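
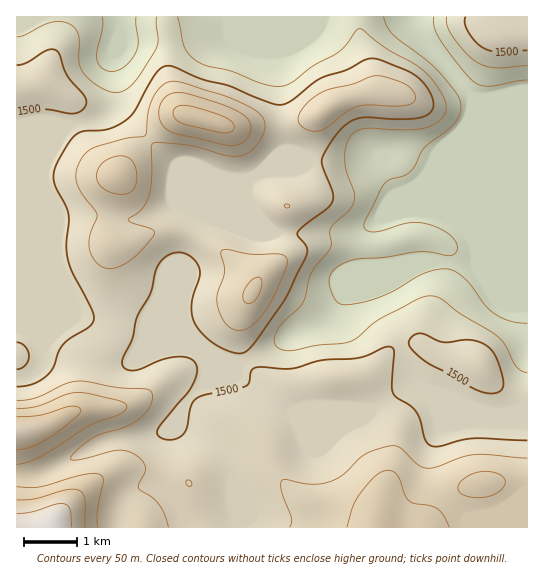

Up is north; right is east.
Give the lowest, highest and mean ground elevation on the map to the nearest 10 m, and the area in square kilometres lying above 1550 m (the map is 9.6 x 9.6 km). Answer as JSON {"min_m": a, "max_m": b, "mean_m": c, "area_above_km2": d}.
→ {"min_m": 1360, "max_m": 1730, "mean_m": 1500, "area_above_km2": 18.8}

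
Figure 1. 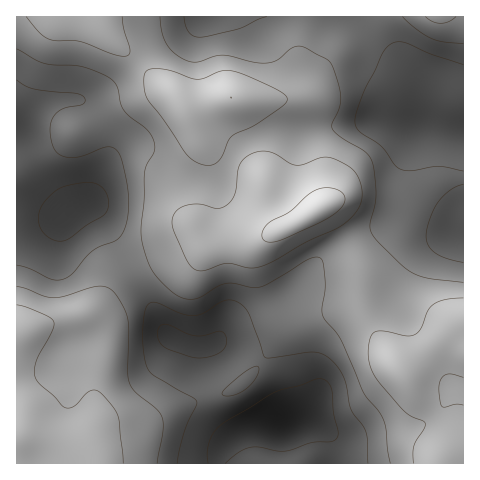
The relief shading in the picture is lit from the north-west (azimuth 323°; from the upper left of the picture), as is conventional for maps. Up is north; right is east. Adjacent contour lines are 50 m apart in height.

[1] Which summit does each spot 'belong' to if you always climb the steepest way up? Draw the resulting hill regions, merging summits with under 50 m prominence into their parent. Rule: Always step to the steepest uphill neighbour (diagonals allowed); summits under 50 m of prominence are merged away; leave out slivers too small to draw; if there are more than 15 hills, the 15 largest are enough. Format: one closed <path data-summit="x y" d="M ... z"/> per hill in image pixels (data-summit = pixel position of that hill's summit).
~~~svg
<path data-summit="320 207" d="M202 16l-186 1 0 196 47 5 25-16 8 7 34 57 37 68 12 8 20 5 1 25 12 41 13 18 10 3-15 17-3 13 113 0 2-10-1-14-11-14-12-6-26 1 2-3 0-21-3-13-7-12-23-18-35-12 13-16 34-14 17-10 46-47 34-19 25-10 15-10 17-2 9 3 20 8 12 9 5 1 1-106-34-9-17 2-39-2-30 6-73 8-29 12-10 13-8 20-8 7-20-2-18-6-28-21-11-5-9-1-12 4-8 7-13 24 10-27 0-19-14-28-13-11 11-3 21-12 18-14 27-28 32-14z"/><path data-summit="398 370" d="M417 214l-17 2-15 10-52 24-13 10-40 42-17 10-34 14-13 16 35 12 23 18 7 12 3 13-1 23 25 0 12 6 11 14 1 24 132-1 0-227-6-2-14-10z"/><path data-summit="17 437" d="M89 202l-26 16-32-5-15 1 0 249 200 1 4-13 15-17-10-3-13-18-12-41-1-25-20-5-12-8-61-111z"/><path data-summit="231 97" d="M354 16l-151 0-14 14-29 12-30 30-18 14-21 12-11 3 13 11 14 28 0 19-6 17 17-21 15-4 17 6 28 21 18 6 20 2 8-7 7-18 8-13 11-7 16-6 78-9 30-6 17 2 27-1 5-18 0-19-2-4-18-18-21-13z"/><path data-summit="439 17" d="M463 16l-109 1 28 32 21 13 18 18 2 4 0 19-3 17 10 0 34 7z"/>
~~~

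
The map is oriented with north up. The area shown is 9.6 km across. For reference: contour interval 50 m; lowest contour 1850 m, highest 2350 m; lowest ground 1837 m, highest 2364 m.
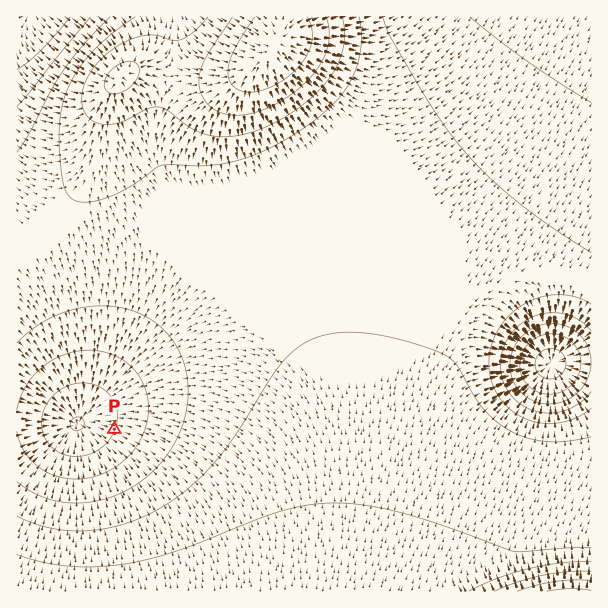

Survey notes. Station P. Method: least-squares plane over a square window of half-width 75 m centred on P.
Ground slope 6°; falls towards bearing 290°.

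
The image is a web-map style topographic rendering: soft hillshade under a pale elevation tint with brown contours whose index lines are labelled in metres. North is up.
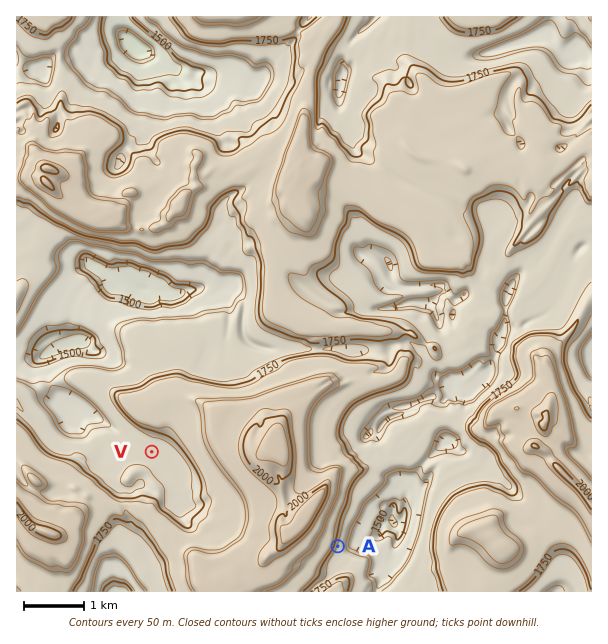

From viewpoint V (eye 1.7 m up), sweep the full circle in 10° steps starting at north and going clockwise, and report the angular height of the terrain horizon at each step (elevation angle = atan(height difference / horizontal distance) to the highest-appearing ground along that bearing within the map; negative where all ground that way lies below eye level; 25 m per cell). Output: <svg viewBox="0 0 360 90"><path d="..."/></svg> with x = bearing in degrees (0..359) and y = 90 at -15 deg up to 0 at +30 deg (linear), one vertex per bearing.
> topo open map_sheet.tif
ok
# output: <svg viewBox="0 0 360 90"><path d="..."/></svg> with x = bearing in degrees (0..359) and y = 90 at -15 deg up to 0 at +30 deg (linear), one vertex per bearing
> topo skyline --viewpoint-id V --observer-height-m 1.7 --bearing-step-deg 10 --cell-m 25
<svg viewBox="0 0 360 90"><path d="M0 31l10 0 10 1 10 3 10 1 10 0 10 0 10-2 10 0 10 2 10 3 10 4 10 1 10 3 10 0 10 0 10-1 10 2 10-3 10 0 10 1 10 1 10-2 10-3 10 2 10 3 10 2 10 4 10 1 10 6 10 1 10 0 10-2 10-17 10-6 10-3"/></svg>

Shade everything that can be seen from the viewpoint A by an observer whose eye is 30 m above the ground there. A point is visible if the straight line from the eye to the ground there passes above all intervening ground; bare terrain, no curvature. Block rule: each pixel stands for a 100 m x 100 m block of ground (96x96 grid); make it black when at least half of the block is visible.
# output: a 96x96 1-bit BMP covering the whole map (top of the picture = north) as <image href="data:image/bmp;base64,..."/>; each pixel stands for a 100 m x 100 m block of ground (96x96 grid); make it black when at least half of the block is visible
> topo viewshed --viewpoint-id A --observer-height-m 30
<image width="96" height="96" href="data:image/bmp;base64,Qk2+BAAAAAAAAD4AAAAoAAAAYAAAAGAAAAABAAEAAAAAAIAEAAATCwAAEwsAAAIAAAAAAAAA////AAAAAAAAAAAAAAAwQ/8AAAAAAAAAAAAcQf8AAAAAAAAAAAAfwf8AAAAAAAAAAAA/wf4AAAAAAAAAAAA/w/4BgAAAAAAAAAAf7/4DgAAAAAAAAAAP//4HAAAAAAAAAAAOf/+PAAAAAAAAAAAGfv+cAAAAAAAAAAAGdP/gAAAAAAAAAAAHdP/gAAAAAAAAAAAHMf74AAAAAAAAAAADuf9gAAAAAAAAAAADuf8AAAAAAAAAAAALuf+AAAAAAAAAAAAQ///AAAAAAAAAAAAU///AACYAAAAAAAAB///AAMwAAAAAAAAB+//wAZgAAAAAAAAA+f/wAzAAAAAAAAAAP//j/mAAAAAAAAAAD//H+EAAAAAAAAAAD/AP8IAAAAAAAAAAD/AP5wAAAAAAAAAAB/gfxAAAAAAAAAAAA/g/wAAAAAAAAAAAA/h/4AAAAAAAAAAAAX/3wQAAAAAAAAAAAB//wQAAAAAAAAAAAA/GAwAAAAAAAAAAAAAPAAAAAAAAAAAAAAAEAAAAAAAAAAAAAcAAAAAAAAAAAAAAAfAAAAAAAAAAAAAAA/gAAAAAAAAAAAAAAfAAgAAAAAAAAAAAADAAYAAAAAAAAAAAAB/AeAAAAAAAAAAAAA/wfgAAAAAAAAAAAAYcfgAAAAAAAAAAAAwMOAAAAAAAAAAAAAA8IAAAAAAAAAAAAAA8IAAAAAAAAAAAAAA8AAAAAAAAAAAAAAA/EAAAAAAAAAAAAAAfOAAAAAAAAAAAAAAQPAAAAAAAAAAAAAAAHgAAAAAAAAAAAAAAHwAAAAAAAAAAAAAAH4AAAAAAAAAAAAAAD8AAAAAAAAAAAAADD+AAAAAAAAAAAAADh/AAAAAAAAAAAABwR/gAAAAAAAAAAABwf/wAAAAAAAAAAAAA//IAAAAAAAAAAAAA//AAAAAAAAAAAAAAf/kAAAAAAAAAAAAAX/8AAAAAAAAAAAAAP/8AAAAAAAAAAAAAPH8AAAAAAAAAAAAAHj8AAAAAAAAAAAAAHT8AAAAAAAAAAAAAHB8AAAAAAAAAAAAAGB8AAAAAAAAAAAAAGA8AAAAAAAAAAAAAH48AAAAAAAAAAAAAP4cAAAAAAAAAAAAAC4cAAAAAAAAAAAAAC0cAAAAAAAAAAAAAABMAAAAAAAAAAAAAAAsAAAAAAAAAAAAAAAUAAAAAAAAAAAAAAAMAAAAAAAAAAAAAAAAAAAAAAAAAAAAAAAAAAAAAAAAAAAAAAAAAAAAAAAAAAAAAAAAAAAAAAAAAAAAAAAAAAAAAAAAAAAAAAAAAAAAAAAAAAAAAAAAAAAAAAAAAAAAAAAAAAAAAAAAAAAAAAAAAAAAAAAAAAAAAAAAAAAAAAAAAAAAAAAAAAAAAAAAAAAAAAAAAAAAAAAAAAAAAAAAAAAAAAAAAAAAAAAAAAAAAAAAAAAAAAAAAAAAAAAAAAAAAAAAAAAAAAAAAAAAAAAAAAAAAAAAAAAAAAAAAAAAAAAAAAAAAAAAAAAAAAAAAAAAAAAAAAAAAAAAAAAAAAAAAAAAAAAAAAAAAAAA="/>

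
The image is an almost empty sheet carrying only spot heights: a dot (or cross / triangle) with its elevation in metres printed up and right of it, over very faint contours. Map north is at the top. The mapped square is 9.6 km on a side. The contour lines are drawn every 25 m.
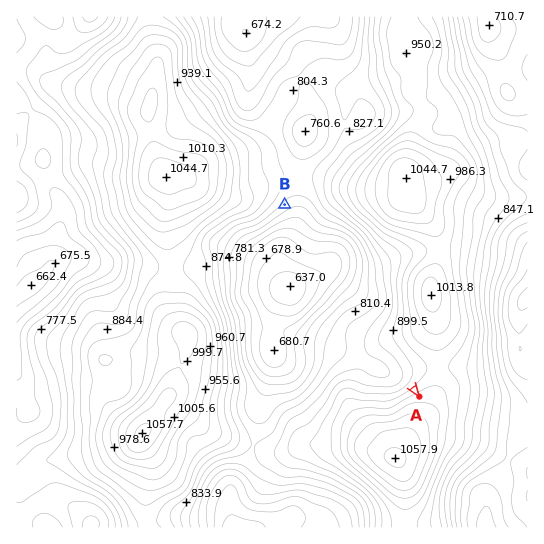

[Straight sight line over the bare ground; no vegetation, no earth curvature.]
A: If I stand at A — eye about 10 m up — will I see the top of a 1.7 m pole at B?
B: Yes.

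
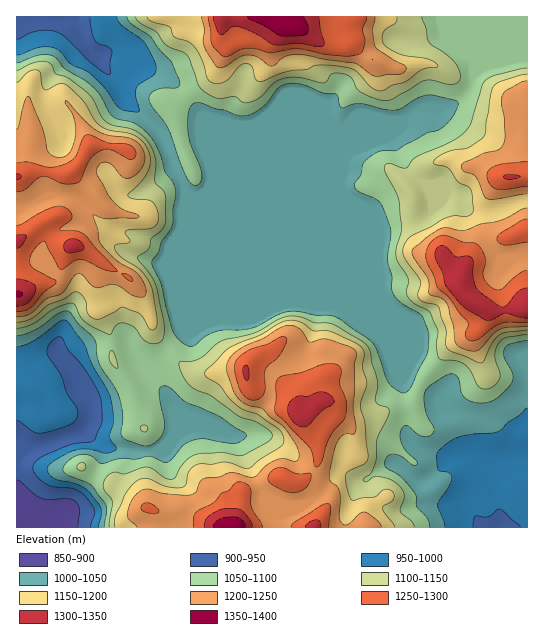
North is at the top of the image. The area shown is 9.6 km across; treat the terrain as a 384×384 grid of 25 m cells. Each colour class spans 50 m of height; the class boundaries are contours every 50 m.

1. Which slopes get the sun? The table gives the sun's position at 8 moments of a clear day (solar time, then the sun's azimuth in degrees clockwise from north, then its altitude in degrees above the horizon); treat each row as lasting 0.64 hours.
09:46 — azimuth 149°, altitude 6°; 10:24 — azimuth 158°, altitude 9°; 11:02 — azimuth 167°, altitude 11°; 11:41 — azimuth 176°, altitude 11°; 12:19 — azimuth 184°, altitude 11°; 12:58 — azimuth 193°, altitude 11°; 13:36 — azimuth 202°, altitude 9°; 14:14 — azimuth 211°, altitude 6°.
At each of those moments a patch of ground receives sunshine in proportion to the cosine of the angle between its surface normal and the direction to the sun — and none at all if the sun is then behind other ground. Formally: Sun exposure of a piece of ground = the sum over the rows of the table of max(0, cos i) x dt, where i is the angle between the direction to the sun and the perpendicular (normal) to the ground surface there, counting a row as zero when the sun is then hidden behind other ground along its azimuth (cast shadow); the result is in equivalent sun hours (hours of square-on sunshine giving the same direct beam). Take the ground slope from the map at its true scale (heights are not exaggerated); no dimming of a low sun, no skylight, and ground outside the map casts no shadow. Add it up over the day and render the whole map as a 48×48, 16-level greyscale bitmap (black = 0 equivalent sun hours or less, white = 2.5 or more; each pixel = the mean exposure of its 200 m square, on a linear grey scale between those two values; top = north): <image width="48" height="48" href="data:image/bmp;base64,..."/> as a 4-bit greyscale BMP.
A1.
<image width="48" height="48" href="data:image/bmp;base64,Qk32BAAAAAAAAHYAAAAoAAAAMAAAADAAAAABAAQAAAAAAIAEAAATCwAAEwsAABAAAAAAAAAAAAAAABEREQAiIiIAMzMzAERERABVVVUAZmZmAHd3dwCIiIgAmZmZAKqqqgC7u7sAzMzMAN3d3QDu7u4A////AFVVVUNGiHdlVCISJEMRNUMyIiM0RVVmZVVVVVVCR3VWQQABJFUgFUERNCEjRFVmZVZnd5uEIRERERADRVZTE1ICaGVWZVVVVWec3tp0EAAAEyEjRpqXUjIBIiI2d2ZVVXms/9UzEAAAMgAAFXU1YzVCABRDVmVVVVZVV3MREAAAEAAAAAADZlimAUdkNFVVVUEAAAEAAAAAAAAAAAAlZmd2ZlM1RFVmVVQgAAACNUEhAAAAAAFnZ3ZUdzR4d3eId3mFEAA3mZZDIAAAESi4aJdVZViYmZiHd5iIcwEjVUVERDNWed24Z6dFZndUZ3dmZWZVZUNFVTNERXms3clWd3Q0V3YzRFZ3dnZVM0VmZDNWiZvP+EQ0Z1VUM0VFV5qXZXZUM0Z4ZDRompmrl1M0MiV2MSRmZoqpdkRUNGipU0V4mZiHVUIjREVVMjSIZmiZhkRDNYqnM1Z3VVZ1VUMQE1UzNFNZmIdkRFQzV4h0NWdkEBIiVmQhETZjNVQnvMlCNXZVeHZUR4dBAREAJGZDQyIzRVU2vuuGZrqYd4dlaKgxERAAADVSAAABRVVUaKvM3f7LicyGiJczQwAAAAEQAAATRVVmZUff///cu8uqqXQ0VEIAAAAAAAAkRVaId4q+///v+mV4mWNEVEMhAAAAAAI0VZ7Ye8lUaKvf+4h3qlNEVEQyEAAAASNEV6rN21EBIhN5qoiatzNEVERDIQASNEREVUNKpjEREAAkeYiqURJEVURERDM0RVVVVWiXU0MzITNFiqlxABNERVVURFVERVVVWKqYUkZUMnVWnbUAA2ZERVVVVVVVVVVVVoZVMRNFVYhVRTESRWZEVVVVVVVVVVVVQyEREAJYmSeEABNUVpp1VVVVVVVVVVVVVCAAAAIzWAFpYiR5u6h1VVVVVVVVVVVVZkIAAAAAARACMzaWQzRVVVVVVVVVVVVVZVUgABIxAGQQA2cxABRlVVVVVVVVVVVnZWUyEjaHU6hVeIQkZCJFZlVVVVVVVVeHZ2I0RWet7ZmaulJHumIll1VVVVVVVVRFdyNVeqiJqxNDNnVomoQ2ZFVVVVVVVVVVYhWJqHUhEQEQAXqph1NGNFVVVVVVVVQyECIkUhIQATQxAViGQhJVNFVVVVVVVVVCAREAAAARI0VDIxEAAANlRVVVVVVVVVVURCIQABE0RUQzRRAAABVlVVVVVVVVVVVVVUQyESRVVUM0ZRAAADZlVWeadVVVVXVVZlQzMzRFZUM2YxAAAUVFebuauFVVVXmb25ZVVDRWVTQzIQAAASI0erqHmnVViWi9yqqIh0NDNCMwAAAAEQEkaamHi9u9yXebq8uqqFMQEQFBAAABERJWdoqGau/sicu7u7u6hUMAAAABAAASM0Zmd4zKmZiJ3/+4YhRUI0QxAAAAABIzRWm6marf7e///stxAAAAE0VDIgAAESVlZ4q6hodpqt/9dEVTESMyNFVURRAAETVnrdplVHiJupmWRFRFZ2VEVVVVVSEBEjRXq7p1Z3ialkQzRVZ2ZlREVVVVVQ=="/>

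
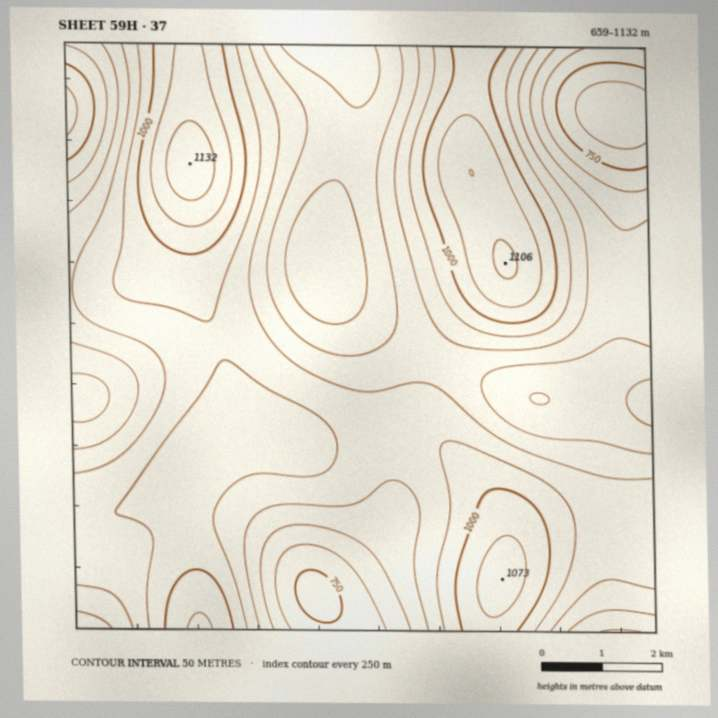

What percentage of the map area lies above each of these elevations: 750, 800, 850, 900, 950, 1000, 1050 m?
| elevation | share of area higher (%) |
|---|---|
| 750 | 97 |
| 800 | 89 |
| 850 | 74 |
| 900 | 56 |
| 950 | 33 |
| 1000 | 16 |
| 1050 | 7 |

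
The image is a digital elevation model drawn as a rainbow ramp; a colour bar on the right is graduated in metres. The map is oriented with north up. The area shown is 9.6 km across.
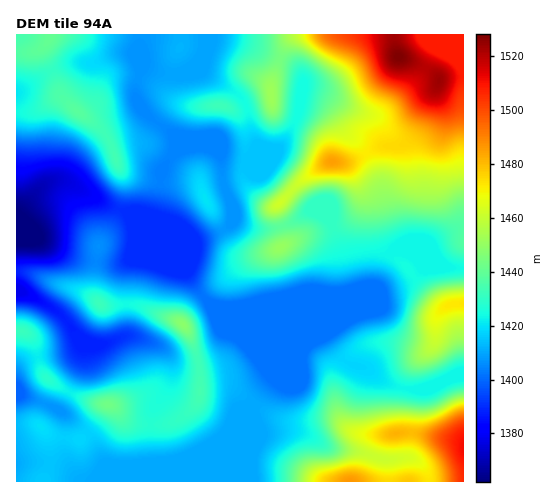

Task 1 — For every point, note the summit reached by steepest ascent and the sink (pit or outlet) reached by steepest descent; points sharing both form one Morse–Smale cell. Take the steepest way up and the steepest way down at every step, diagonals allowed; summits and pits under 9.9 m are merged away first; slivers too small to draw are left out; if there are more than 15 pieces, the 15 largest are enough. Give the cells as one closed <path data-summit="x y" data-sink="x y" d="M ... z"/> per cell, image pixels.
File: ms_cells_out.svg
<path data-summit="398 57" data-sink="17 215" d="M463 34l-322 0-1 3 0 37-5 20 3 9 8 10 29 23 0 16 12-5 15-1 9 2 9 7 3 25 9 24 1 15 10 6 12 4 18 0 10-3 12-5 14-11 6 1-44-37-24-11 33-15 16-27 5-19 25 6 7 6 10 14 17 16 12 20 8 21 10 42 9 15-5 8 23 4 31 13 15 1z"/><path data-summit="182 324" data-sink="17 215" d="M131 221l2 20-4 18-7 4-28-1-24-6-35-18-19-17 1 50 11 1 27 12 25 7 18 11-9 0-36 28-14 6-9 0 6 10 6 26 7 8 21 12 11-28 3-19-3-7 10 6 12 0 21-8 15 1 22 10 7 6 3 8-1 21-19 33 0 48-46 0-17-30-8 7-20-2-14-6 5 26-2 12-6 11 209 1 0-76 21-26-6-16-4-6-56-56-18-27-9-5z"/><path data-summit="50 35" data-sink="17 215" d="M140 34l-124 1 1 181 3-1 14-19 11-12 11-4 10 1 36 21 21 9 14-1 17 3 4-15 4-27 13-19 0-16-22-16-16-19-2-12 5-15z"/><path data-summit="463 448" data-sink="17 215" d="M252 305l-21 2-19-2 51 53 10 20-21 28 2 11 9 16 30-2 13 3 20 12 10 3 24 3 28 8 22-2 8 3 8 8 4 13 34-1-1-104-14 1-16 8-14 4-28-5-22-15-23-8-10-10-10-17z"/><path data-summit="463 303" data-sink="17 215" d="M398 251l-6 0-3 3-13 33-34 14-94 3 78 31 10 17 10 10 23 8 22 15 28 5 14-4 16-8 14-1 1-108-16-2-31-13-8 0z"/><path data-summit="280 247" data-sink="17 215" d="M312 210l-26 15-13 4-18 0-23-9 0 2-10 9-25 9-67-28-4-1 0 2 3 6 51 51 9 5 20 29 22 3 31-5 59 0 29-12-7-36-11-30-12-10z"/><path data-summit="333 162" data-sink="17 215" d="M306 102l-6 1-4 18-16 27-33 15 24 11 33 29 28 21 11 30 7 36-28 12 17 0 37-15 13-33 7-6 3-6-12-25-11-42-12-26-21-21-13-17-7-5z"/><path data-summit="108 404" data-sink="17 215" d="M134 336l-10 0-21 8-12 0-9-4 2 10-3 14-11 26 1 3 16 7 20 4-12 20-8 8 6 7 12 24 35 1 11-1 0-48 3-7 14-20 3-10 0-17-3-8-7-6z"/><path data-summit="398 57" data-sink="17 215" d="M60 180l-12 2-14 14-14 19-4 2 2 7 17 14 35 18 33 7 19 0 5-3 5-12 1-19-7-17-13-4-40-24z"/><path data-summit="350 481" data-sink="17 215" d="M253 414l-1 42 1 26 176-1-3-12-13-10-11-1-14 2-28-8-24-3-10-3-20-12-13-3-30 2z"/><path data-summit="206 199" data-sink="17 215" d="M202 146l-20 2-11 8-10 19-3 23-5 16-16-4-10 2 69 28 29-11 7-7 1-14-10-28-2-23-5-6z"/><path data-summit="182 324" data-sink="17 396" d="M24 332l-8 0 0 149 26 1 7-12 2-12-2-19-4-7 15 6 20 2 7-8-28-22 9-18-24-17-6-14-3-18-4-6z"/><path data-summit="182 324" data-sink="17 292" d="M22 271l-6 0 1 61 7 0 10 4 12-2 16-10 27-22 9 0-18-11z"/><path data-summit="108 404" data-sink="17 396" d="M70 392l-11 18 29 22 7-8 12-20-20-4z"/>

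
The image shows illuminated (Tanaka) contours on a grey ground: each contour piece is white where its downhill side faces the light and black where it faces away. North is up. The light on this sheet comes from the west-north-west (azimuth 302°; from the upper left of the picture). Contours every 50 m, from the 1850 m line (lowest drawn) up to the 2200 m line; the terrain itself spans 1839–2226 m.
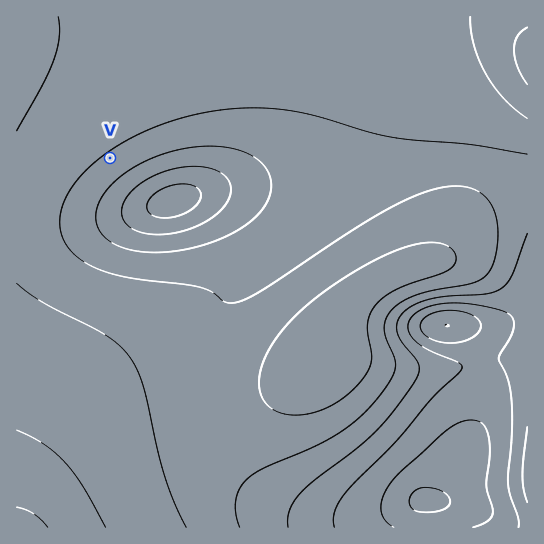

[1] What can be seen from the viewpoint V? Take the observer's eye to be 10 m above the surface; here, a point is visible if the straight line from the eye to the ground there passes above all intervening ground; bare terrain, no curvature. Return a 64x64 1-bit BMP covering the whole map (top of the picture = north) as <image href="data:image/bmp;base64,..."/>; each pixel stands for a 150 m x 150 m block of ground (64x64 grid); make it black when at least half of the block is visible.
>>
<image width="64" height="64" href="data:image/bmp;base64,Qk0+AgAAAAAAAD4AAAAoAAAAQAAAAEAAAAABAAEAAAAAAAACAAATCwAAEwsAAAIAAAAAAAAA////AAAAAAD/gAAAAAAAAP+AAAAAAAAA/4AAAAAAAAD/AAAAAAAAAP8AAAAAAAAA/wAAAAAAAAD/AAAAAAAAAP4AAAAAAAAA/gAAAAAAAAD8AAAAAAAAAPwAAAAAAAAAeAAAAAAAAAAAAAAAAAAAAAAAAAAAAAAAAAAAAAAAAAAAAAAgAAAAAAAAAHwAAAAAAAAAfwAAAAAMAAB/wAAAAH+AAH/gAAAA//AAf/AAAAD//AD//AAAAP/+AP/8AAAA//+Af/4AAAD//+B//wAAAP//+H//AAAA///8f/+AAAD///9//4AAAP//////wAAA///////gAAD///////AAAP///////AAA////////AAD////////AAP////////AA////////8AD////////4AP////////wA/////////AD////////+AP/+H/////4A//gP/////gD/+Af/////AH/4B/////8AP/wf/////wAP////////gAf/////////Af////////8A/////////wA/////////AA////////8AB////////wAB////////AAB///////8AAB///////wAAA///////AAAA//////8AAAAP/////wAAAAB/////AAAAAAAH//8AAAAAAAH//wAAAAAAAH//AAAAAAAAP/8AAAAAAAAf/A=="/>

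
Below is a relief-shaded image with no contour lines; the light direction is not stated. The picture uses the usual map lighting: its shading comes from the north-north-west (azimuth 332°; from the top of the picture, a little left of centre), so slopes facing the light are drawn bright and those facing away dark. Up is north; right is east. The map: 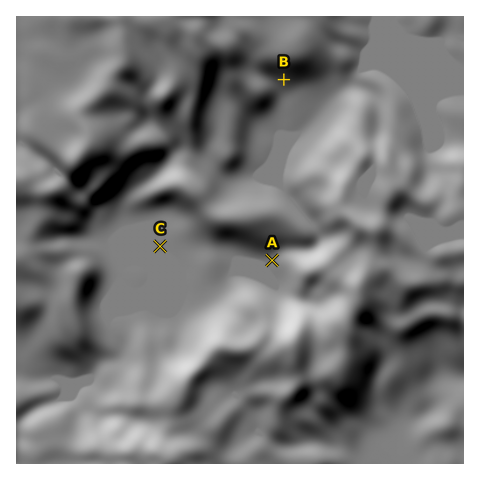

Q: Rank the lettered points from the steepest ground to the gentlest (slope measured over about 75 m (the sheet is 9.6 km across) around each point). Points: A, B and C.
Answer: B A C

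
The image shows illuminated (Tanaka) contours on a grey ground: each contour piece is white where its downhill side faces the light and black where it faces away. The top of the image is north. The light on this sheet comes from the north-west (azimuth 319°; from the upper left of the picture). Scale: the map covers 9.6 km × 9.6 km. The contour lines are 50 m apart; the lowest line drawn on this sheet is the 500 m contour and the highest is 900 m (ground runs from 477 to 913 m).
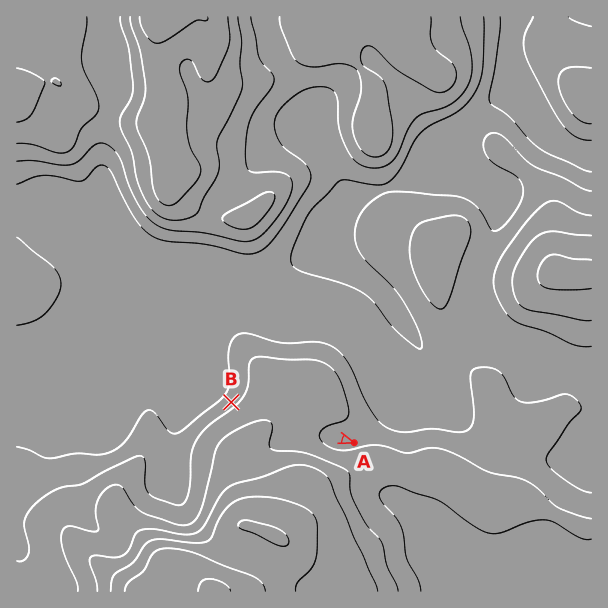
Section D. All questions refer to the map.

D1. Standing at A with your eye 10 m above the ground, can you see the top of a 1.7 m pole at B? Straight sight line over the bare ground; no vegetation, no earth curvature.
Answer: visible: false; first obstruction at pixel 324 433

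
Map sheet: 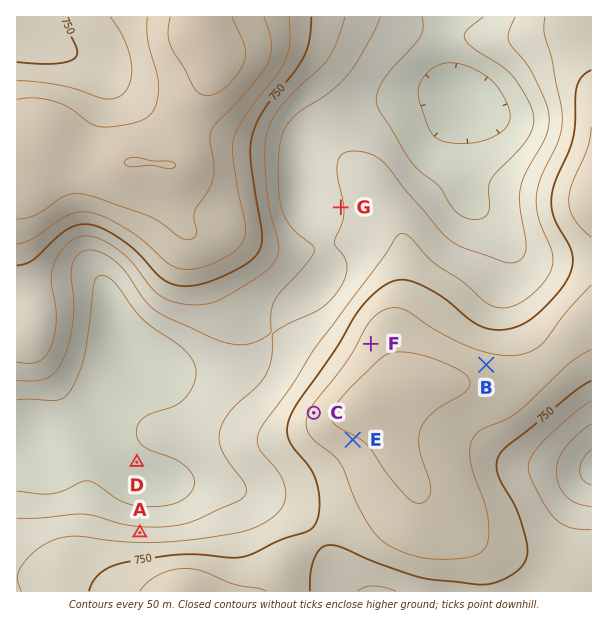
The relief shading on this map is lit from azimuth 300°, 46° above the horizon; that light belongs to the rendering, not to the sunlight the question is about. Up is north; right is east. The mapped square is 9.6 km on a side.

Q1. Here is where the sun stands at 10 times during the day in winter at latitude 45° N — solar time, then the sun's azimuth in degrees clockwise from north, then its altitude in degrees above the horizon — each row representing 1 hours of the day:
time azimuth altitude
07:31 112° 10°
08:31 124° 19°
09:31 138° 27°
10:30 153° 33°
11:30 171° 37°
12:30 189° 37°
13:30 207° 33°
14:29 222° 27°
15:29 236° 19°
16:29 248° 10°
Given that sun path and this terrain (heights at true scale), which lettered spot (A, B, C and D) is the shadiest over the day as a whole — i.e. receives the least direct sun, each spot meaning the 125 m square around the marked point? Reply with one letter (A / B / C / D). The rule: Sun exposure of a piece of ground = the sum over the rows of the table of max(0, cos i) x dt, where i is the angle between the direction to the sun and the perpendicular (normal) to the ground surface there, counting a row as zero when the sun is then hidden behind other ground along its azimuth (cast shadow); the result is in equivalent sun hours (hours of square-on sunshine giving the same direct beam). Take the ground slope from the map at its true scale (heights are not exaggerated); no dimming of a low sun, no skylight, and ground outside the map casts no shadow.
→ A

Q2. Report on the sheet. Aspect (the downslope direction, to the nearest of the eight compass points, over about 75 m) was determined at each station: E SW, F NW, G W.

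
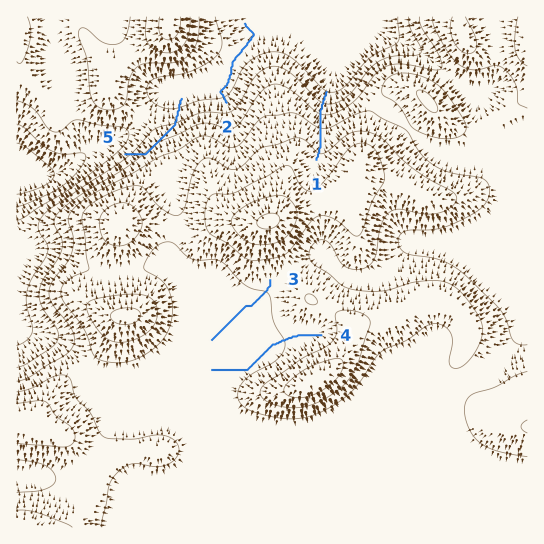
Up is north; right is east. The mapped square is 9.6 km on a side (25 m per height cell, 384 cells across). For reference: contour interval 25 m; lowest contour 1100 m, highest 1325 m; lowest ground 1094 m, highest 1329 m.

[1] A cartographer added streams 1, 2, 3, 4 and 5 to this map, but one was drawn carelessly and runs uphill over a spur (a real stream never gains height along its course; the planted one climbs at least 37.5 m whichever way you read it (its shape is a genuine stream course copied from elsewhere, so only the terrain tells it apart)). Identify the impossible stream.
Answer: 5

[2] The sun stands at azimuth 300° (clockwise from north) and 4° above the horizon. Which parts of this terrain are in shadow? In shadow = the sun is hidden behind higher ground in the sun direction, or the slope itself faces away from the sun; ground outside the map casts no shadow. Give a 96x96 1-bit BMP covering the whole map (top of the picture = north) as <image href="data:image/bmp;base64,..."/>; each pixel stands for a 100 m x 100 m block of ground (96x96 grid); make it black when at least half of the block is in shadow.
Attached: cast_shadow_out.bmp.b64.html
<image width="96" height="96" href="data:image/bmp;base64,Qk2+BAAAAAAAAD4AAAAoAAAAYAAAAGAAAAABAAEAAAAAAIAEAAATCwAAEwsAAAIAAAAAAAAA////AAAAAAAAAAAAAAAAAAAAAAAAAAAAAAAAAAAAAAAAAAAAAAAAAAAAAAAAAAAAAAAAAAAAAAAAAAAAAAAAAAAAAAAAAAAAAAAAAAAAAAAAAAAAAAAAAAAAAAAAAAAAAAAAAAAAAAAAAAAAAAAAAAAAAAAAAAAAAAAAAAAAAAAAAAAAAAAAAAAAAAAAAAAAAAAAAAAAAAAAAAAAAAAAAAAAAAAAAAAAAAAAAAAAAAAAAAAAAAAAAAAAAAAAAAAAAAAAAAAAAAAAAAAAAAAAAAAAAAAAAAAAAAAAAAAAAAAAAAAAAAAAAAAAAAAAAAAAAAAAAAAAAAAAAAAAAAAB+AAAAAAAAAAAAAAH/4AAAAAAAAAAAAAP/8AAAAAAAAAAAAAH/+AAAAAAAAAAAAAD//AAAAAAAAAAAAAB//AAAAAAAAAAAAAA//AAAAAAAAAAAAAAP/AAAAAAAAAAAAAAH/gAAAAAAAAAAAAAB/gAAAAAAAAAAAAAA/gAAAAAAAAAAAAAA/gAAAAAAAAAAAAAAfgAAAAAAAAAAAAAAPAAAAAAAAD4AAAAAAAAAAAAAAH8AAAAAAAAAAAAAAP+AAAAAAAAAAAAAAH+AAAAAAAAAAAAAAH8AAAAAAAAAAAAAAD8AAAAAAAAAAAAAAB4AAAAAAAAAAAAAAAQAAAAAAAAAAAAAAAAAAAAAAAAAAAAAAAAAAAAAAAAAAAAAAAAAAAAAAAAAAAAAAAAAAAAAAAAAAAAAAAAAAAAAAAAAAAAAAAAAAAAAAAAAAAAAAAAAAAAAAAAAAAAAAAAAAAAAAAAAAAAAAAAAAAHwAAAAAAAAAAAAAA/4BgAAAAAAAAAAAB/4D4AAAAAAAAAAAD/4D8AAAAAAAAAAAD/4D8AAAAAAAAAAAB/wD8AAAAAAAAAAAB/gD8AAAAAAAAAAAA/AD4AMAAAAAAAAAAeADwA+AAAAAAAAAAAABgAcAAAAAAAAAAAAAAAAAAAAAAAAAAAAAAAAAAAAAAAAAAAAAAAAAAAAAAAAAAAAAAAAAAAAAAAAAAAAAAAAAAAAAAAAAAAAAAAAAAAAAAAAAAAAAAAAAAAAAAAAAAAAAAAAAAAAAAAAAAAAAAAAAAAAAAAAAAAAAAAAAAAAAAAAAAAAAAAAAAAAAAAAAAAAAAAAAAAAAAAAAAAAAAAAAAAAAAAAAAAAAAAAAAAAAAAAAAAAAAAAAAAAAAAAAAAAAAAAAAAAAAAAAAAAAAAAAAAAAAAAAAAAAAAAAAAAAAAAAAAAAAAAAAAAAAAAAAAAAAAAAAAAAAAAAAAAAAAAAAAAAAAAAAAAAAAAAAAAAcAAAAAAAAAAAAAAAcAAAAAAAAAAAAAAAMAAAAAAAAAAAAAAAAA/gAAAAAAAAAAAAAH/wAAAAAAAAAAAAAH/4AAAAAAAAAAAAAP/4AAAAAAAAAAAAAH/4AAAAAAAAAAAAAH/4AAAAAAAAAAAAAH/wAAAAAAAAAAAAAD/gAAAAAAAAAAAAAD/AAAAAAAAAAAAAAD+AAAAAAAAAAAAAAD8AAAAAAAAAA="/>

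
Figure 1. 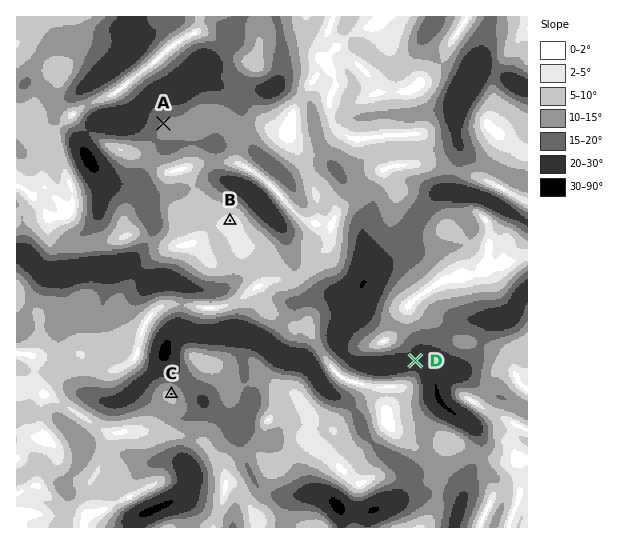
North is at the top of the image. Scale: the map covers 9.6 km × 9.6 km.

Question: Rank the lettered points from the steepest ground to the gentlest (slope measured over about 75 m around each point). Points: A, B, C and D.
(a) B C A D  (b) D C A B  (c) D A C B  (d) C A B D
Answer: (c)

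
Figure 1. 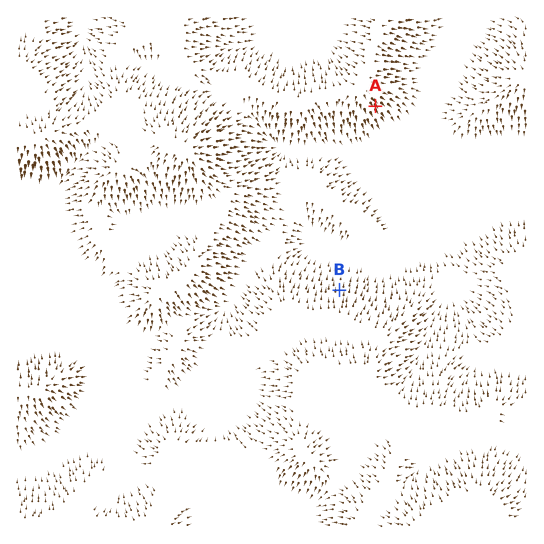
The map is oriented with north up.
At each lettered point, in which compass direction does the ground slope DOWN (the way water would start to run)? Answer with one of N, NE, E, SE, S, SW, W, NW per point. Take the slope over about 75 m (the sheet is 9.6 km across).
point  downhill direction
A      SE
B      N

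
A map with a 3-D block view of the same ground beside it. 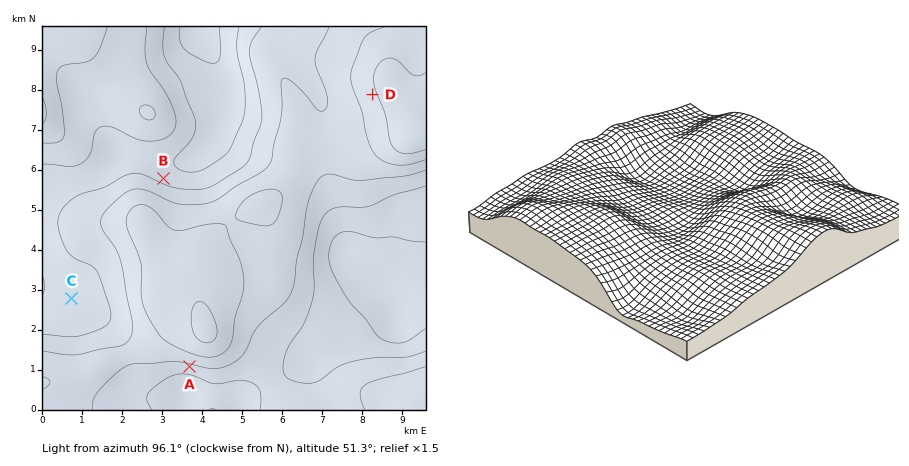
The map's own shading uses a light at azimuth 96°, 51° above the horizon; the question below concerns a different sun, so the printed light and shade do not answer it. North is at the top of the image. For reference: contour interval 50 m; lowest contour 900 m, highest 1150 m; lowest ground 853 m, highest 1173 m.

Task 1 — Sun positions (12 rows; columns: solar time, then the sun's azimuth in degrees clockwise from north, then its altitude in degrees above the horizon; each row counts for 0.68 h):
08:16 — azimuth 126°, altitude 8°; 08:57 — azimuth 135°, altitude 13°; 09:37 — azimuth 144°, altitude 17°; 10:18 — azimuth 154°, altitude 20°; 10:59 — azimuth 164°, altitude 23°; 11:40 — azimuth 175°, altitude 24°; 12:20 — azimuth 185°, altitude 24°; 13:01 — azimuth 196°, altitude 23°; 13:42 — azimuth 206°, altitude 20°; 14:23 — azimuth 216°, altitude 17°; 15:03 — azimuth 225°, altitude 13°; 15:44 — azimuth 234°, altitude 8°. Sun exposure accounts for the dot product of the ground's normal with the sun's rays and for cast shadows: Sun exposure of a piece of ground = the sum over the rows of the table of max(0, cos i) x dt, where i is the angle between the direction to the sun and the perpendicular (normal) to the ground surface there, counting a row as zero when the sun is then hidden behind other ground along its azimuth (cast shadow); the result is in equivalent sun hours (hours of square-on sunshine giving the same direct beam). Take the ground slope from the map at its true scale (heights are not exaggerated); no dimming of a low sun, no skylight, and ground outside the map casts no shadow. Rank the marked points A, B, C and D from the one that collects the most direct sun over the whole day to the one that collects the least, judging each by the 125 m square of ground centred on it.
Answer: B > C > D > A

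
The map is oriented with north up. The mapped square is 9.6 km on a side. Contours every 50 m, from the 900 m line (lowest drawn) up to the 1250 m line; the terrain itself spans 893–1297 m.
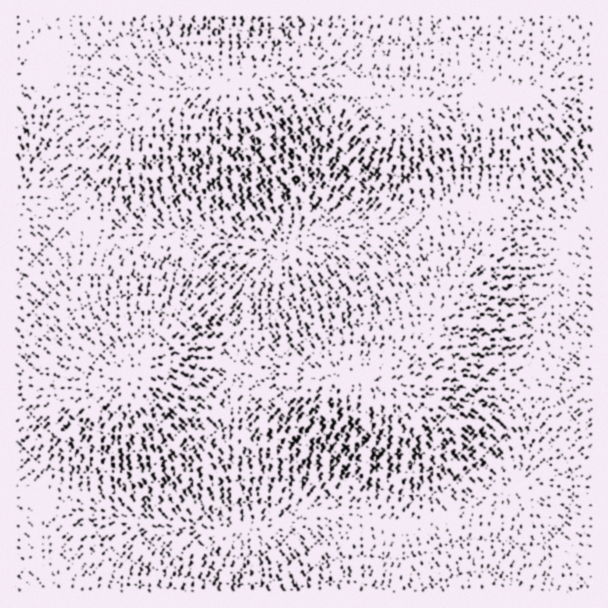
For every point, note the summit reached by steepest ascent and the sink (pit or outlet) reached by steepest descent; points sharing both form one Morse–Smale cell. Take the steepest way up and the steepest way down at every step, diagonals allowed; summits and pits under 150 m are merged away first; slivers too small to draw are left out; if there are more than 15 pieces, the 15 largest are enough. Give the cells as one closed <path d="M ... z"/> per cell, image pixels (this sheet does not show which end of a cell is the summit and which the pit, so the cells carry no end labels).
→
<path d="M591 16l-574 0-1 191 20 3 39 13 32 7 85 2 75 16 15-1 38-15 69-10 66-16 24 0 16 4 63 22 11 2 9-15 14-10z"/><path d="M182 360l-23 0-18 6-16 14-26 17-19 19-12 18-8 18-11 30-6 34 1 35 10 41 538-1-1-205-45-1-72-7-25 0-44 7-15 0-37-9-83-2z"/><path d="M479 206l-24 0-66 16-69 10-44 16-19-1-65-15-85-2-32-7-39-13-18-4-2 3 0 382 38 0-10-40-1-35 6-34 11-30 8-18 12-18 19-19 48-35 12-2 23 0 88 14 83 2 37 9 15 0 44-7 25 0 72 7 45 1 1-176-5 1-18 23-5 0-58-22z"/>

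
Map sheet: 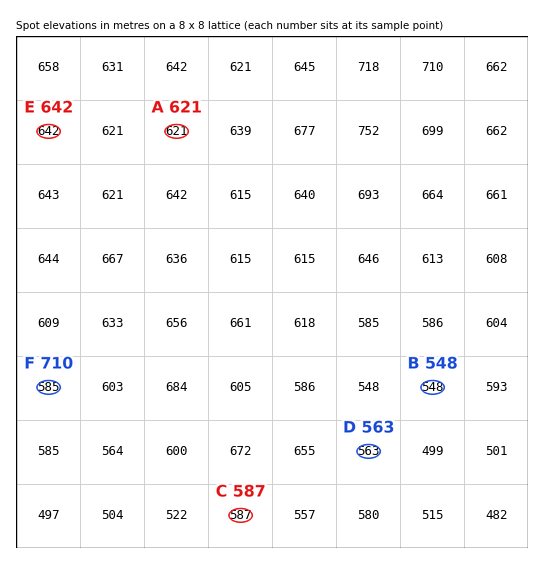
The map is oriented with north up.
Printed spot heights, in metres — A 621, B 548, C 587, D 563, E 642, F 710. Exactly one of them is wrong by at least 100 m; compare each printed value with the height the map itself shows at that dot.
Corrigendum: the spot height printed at F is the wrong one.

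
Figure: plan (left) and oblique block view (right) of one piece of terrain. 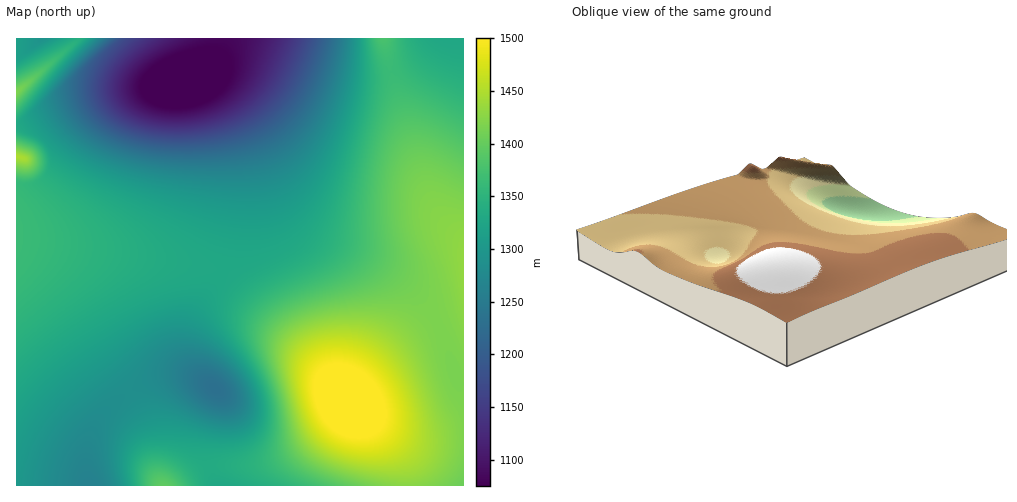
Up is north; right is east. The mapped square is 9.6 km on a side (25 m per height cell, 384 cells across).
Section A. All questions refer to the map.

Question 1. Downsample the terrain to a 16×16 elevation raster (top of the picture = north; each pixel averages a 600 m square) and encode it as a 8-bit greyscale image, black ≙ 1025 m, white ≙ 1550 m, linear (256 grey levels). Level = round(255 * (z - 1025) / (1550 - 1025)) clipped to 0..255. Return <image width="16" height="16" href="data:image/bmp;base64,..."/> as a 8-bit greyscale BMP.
<image width="16" height="16" href="data:image/bmp;base64,Qk02BQAAAAAAADYEAAAoAAAAEAAAABAAAAABAAgAAAAAAAABAAATCwAAEwsAAAABAAAAAAAAAAAAAAEBAQACAgIAAwMDAAQEBAAFBQUABgYGAAcHBwAICAgACQkJAAoKCgALCwsADAwMAA0NDQAODg4ADw8PABAQEAAREREAEhISABMTEwAUFBQAFRUVABYWFgAXFxcAGBgYABkZGQAaGhoAGxsbABwcHAAdHR0AHh4eAB8fHwAgICAAISEhACIiIgAjIyMAJCQkACUlJQAmJiYAJycnACgoKAApKSkAKioqACsrKwAsLCwALS0tAC4uLgAvLy8AMDAwADExMQAyMjIAMzMzADQ0NAA1NTUANjY2ADc3NwA4ODgAOTk5ADo6OgA7OzsAPDw8AD09PQA+Pj4APz8/AEBAQABBQUEAQkJCAENDQwBEREQARUVFAEZGRgBHR0cASEhIAElJSQBKSkoAS0tLAExMTABNTU0ATk5OAE9PTwBQUFAAUVFRAFJSUgBTU1MAVFRUAFVVVQBWVlYAV1dXAFhYWABZWVkAWlpaAFtbWwBcXFwAXV1dAF5eXgBfX18AYGBgAGFhYQBiYmIAY2NjAGRkZABlZWUAZmZmAGdnZwBoaGgAaWlpAGpqagBra2sAbGxsAG1tbQBubm4Ab29vAHBwcABxcXEAcnJyAHNzcwB0dHQAdXV1AHZ2dgB3d3cAeHh4AHl5eQB6enoAe3t7AHx8fAB9fX0Afn5+AH9/fwCAgIAAgYGBAIKCggCDg4MAhISEAIWFhQCGhoYAh4eHAIiIiACJiYkAioqKAIuLiwCMjIwAjY2NAI6OjgCPj48AkJCQAJGRkQCSkpIAk5OTAJSUlACVlZUAlpaWAJeXlwCYmJgAmZmZAJqamgCbm5sAnJycAJ2dnQCenp4An5+fAKCgoAChoaEAoqKiAKOjowCkpKQApaWlAKampgCnp6cAqKioAKmpqQCqqqoAq6urAKysrACtra0Arq6uAK+vrwCwsLAAsbGxALKysgCzs7MAtLS0ALW1tQC2trYAt7e3ALi4uAC5ubkAurq6ALu7uwC8vLwAvb29AL6+vgC/v78AwMDAAMHBwQDCwsIAw8PDAMTExADFxcUAxsbGAMfHxwDIyMgAycnJAMrKygDLy8sAzMzMAM3NzQDOzs4Az8/PANDQ0ADR0dEA0tLSANPT0wDU1NQA1dXVANbW1gDX19cA2NjYANnZ2QDa2toA29vbANzc3ADd3d0A3t7eAN/f3wDg4OAA4eHhAOLi4gDj4+MA5OTkAOXl5QDm5uYA5+fnAOjo6ADp6ekA6urqAOvr6wDs7OwA7e3tAO7u7gDv7+8A8PDwAPHx8QDy8vIA8/PzAPT09AD19fUA9vb2APf39wD4+PgA+fn5APr6+gD7+/sA/Pz8AP39/QD+/v4A////AIN7dYCfp5mXnKWyv8jKx7+GfnmBkJOQkJeuydzh2s7Di4N9foODfHaIsdru7+HOwpCKhH9+eGtqirzi8Ozcyb+WkIuGf3hyfZ7E3OTe0cS+m5eTjoiDhJKovcrPzcfAv5+cmZWSj4+VoKy1u72+vsGin52al5WUlJeco6qxuL3CpKGem5iVk5KSlJigq7a+w6SgnZmVkY6MjI2Tnaq3wMKinJeRi4eDgYGEi5mpt76+tpOIfXRubW1xd4KSprW6uJqDb1tMRUZOWGV1iqGws6+UdFk8JRseKz1QZ4CaqaqlqoFUNBsNDRgqQFl2lqWhnI+YdUcuHhcZJDVObpakmpU="/>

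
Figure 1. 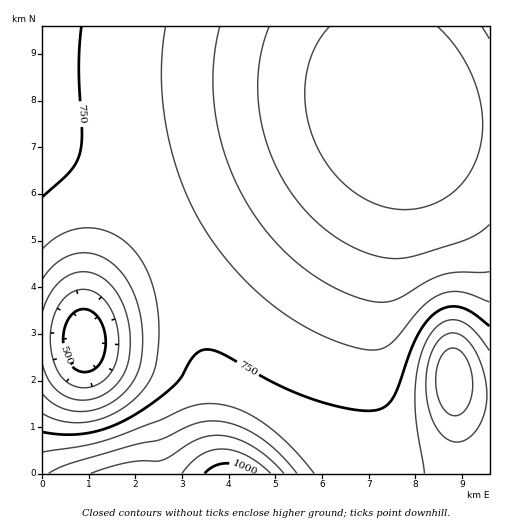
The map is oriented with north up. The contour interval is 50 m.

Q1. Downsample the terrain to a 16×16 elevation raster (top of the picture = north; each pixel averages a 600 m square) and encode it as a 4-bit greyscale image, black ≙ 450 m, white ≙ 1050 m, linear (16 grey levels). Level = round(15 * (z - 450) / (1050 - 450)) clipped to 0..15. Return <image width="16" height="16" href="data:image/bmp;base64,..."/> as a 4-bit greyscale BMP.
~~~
<image width="16" height="16" href="data:image/bmp;base64,Qk32AAAAAAAAAHYAAAAoAAAAEAAAABAAAAABAAQAAAAAAIAAAAATCwAAEwsAABAAAAAAAAAAAAAAABEREQAiIiIAMzMzAERERABVVVUAZmZmAHd3dwCIiIgAmZmZAKqqqgC7u7sAzMzMAN3d3QDu7u4A////AJq7vd25iImZd4mrupiIiapUV4mYiHeJuzI1eIh3d3nLISV3d3dmaLohJXd3ZmZnmDI1d3ZlVVVmVFZ3ZlVERFVmZ3ZlVEMzNHd3dmVEMzMzh3dmVUMyIiOHd2ZUMyIiIod3ZlQzIhEih3dlVDIhESKHd2VUMyISI4d3ZlQzIiIj"/>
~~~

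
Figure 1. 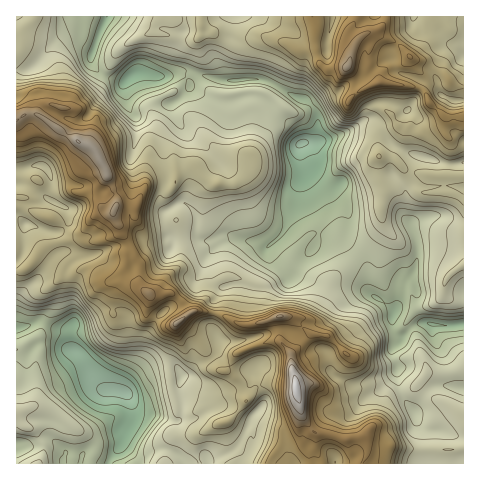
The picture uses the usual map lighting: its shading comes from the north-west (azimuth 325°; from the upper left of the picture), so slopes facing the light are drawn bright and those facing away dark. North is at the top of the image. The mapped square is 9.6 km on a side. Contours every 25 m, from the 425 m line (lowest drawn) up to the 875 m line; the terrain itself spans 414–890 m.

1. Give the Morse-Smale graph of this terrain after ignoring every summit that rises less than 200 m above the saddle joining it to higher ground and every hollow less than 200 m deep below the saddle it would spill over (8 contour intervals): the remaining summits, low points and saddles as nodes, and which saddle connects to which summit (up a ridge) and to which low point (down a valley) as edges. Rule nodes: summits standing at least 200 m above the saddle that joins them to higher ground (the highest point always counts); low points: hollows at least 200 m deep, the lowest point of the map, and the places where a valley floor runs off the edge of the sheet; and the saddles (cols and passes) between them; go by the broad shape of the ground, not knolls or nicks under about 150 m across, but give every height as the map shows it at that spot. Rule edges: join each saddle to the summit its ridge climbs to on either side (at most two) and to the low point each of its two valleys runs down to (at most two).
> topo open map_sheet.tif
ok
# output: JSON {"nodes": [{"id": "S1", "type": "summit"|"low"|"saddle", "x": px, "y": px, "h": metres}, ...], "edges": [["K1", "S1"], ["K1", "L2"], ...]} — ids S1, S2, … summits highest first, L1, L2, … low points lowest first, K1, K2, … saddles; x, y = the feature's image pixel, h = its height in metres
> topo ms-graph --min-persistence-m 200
{"nodes": [
{"id": "S1", "type": "summit", "x": 295, "y": 388, "h": 890},
{"id": "S2", "type": "summit", "x": 347, "y": 67, "h": 834},
{"id": "L1", "type": "low", "x": 124, "y": 392, "h": 414},
{"id": "L2", "type": "low", "x": 301, "y": 143, "h": 420},
{"id": "K1", "type": "saddle", "x": 215, "y": 313, "h": 735},
{"id": "K2", "type": "saddle", "x": 357, "y": 255, "h": 554}],
"edges": [["K1", "S1"], ["K1", "L1"], ["K1", "L2"], ["K2", "S1"], ["K2", "S2"], ["K2", "L2"]]}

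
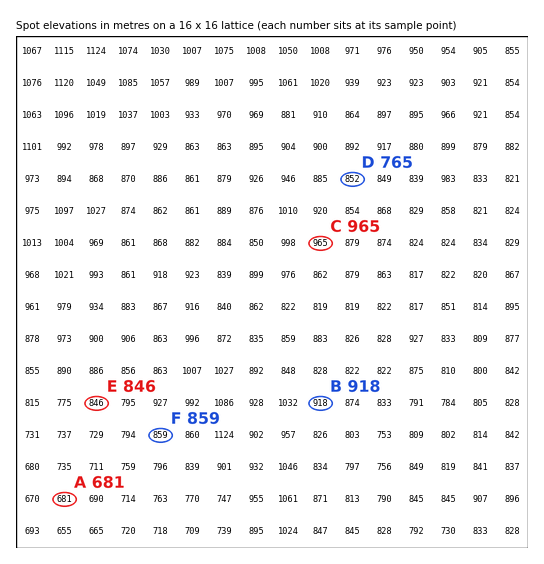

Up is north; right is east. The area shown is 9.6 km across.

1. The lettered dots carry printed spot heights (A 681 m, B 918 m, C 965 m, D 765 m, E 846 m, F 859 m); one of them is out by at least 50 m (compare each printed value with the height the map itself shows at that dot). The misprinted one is D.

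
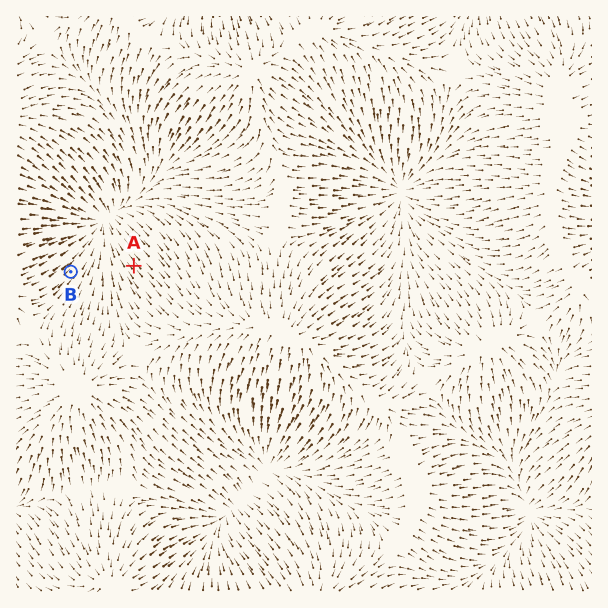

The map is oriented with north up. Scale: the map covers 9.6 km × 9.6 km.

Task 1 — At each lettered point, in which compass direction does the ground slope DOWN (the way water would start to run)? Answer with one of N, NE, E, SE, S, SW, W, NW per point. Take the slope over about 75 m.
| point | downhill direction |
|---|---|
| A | NW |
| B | NE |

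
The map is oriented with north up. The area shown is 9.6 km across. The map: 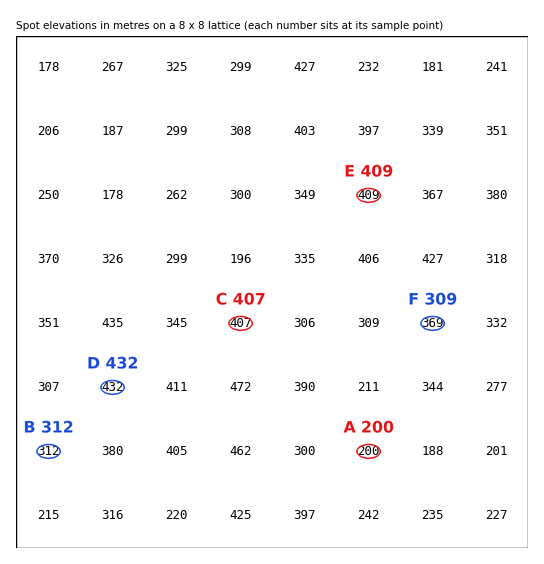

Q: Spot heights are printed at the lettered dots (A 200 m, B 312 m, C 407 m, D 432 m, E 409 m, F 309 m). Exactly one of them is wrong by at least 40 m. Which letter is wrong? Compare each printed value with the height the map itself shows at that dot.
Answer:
F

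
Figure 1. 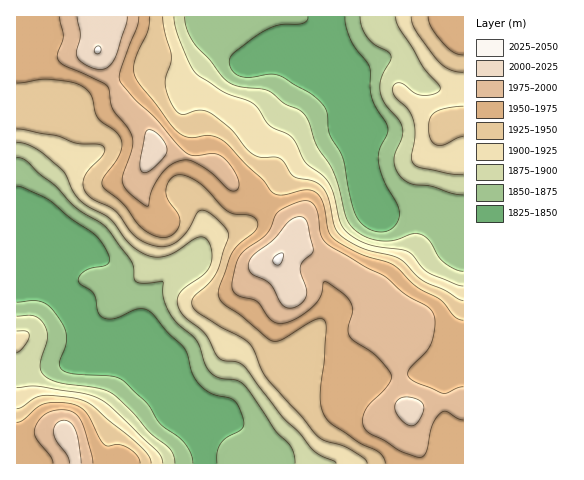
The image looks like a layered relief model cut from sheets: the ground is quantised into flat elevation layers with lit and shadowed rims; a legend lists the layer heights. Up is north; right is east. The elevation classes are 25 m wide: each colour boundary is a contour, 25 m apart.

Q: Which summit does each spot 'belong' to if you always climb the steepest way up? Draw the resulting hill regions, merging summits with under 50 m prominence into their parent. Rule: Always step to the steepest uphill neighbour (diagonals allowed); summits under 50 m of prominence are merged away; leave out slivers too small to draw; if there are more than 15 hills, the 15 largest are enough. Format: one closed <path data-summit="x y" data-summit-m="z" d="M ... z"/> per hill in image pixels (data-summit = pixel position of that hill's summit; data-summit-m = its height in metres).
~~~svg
<path data-summit="278 259" data-summit-m="2026" d="M343 120l-1 4 3 10-3 3-29 19-35 29-14 15-15 24-7 4-34 12-19 23-18 12-13 11-11 19-3 14 58 135 1 10 261-1 0-246-34-6-47 2-9-16z"/><path data-summit="98 50" data-summit-m="2026" d="M217 16l-201 1 0 78 30 0 11 4 0 32-3 9-8 14-22 22-4 12 0 7 48 119 6 12 46 46 10 4 17 18 9 9 9 16 17 12 15 18-1-9-52-121 3-14 11-19 13-11 18-12 19-23 34-12 7-4 15-24 14-15 30-25 37-26-3-10 1-18-13-31 0-43-2-6-16 12-12 1-52 23-6 0-12-8-14-15z"/><path data-summit="463 24" data-summit-m="1958" d="M463 16l-134 1 1 58 13 31 1 17 30 74 9 16 47-2 25 6 9-1z"/><path data-summit="67 435" data-summit-m="2013" d="M40 294l-24 3 0 166 186 1 1-6-10-16-28-23-9-16-26-27-10-4-52-52-14-19z"/>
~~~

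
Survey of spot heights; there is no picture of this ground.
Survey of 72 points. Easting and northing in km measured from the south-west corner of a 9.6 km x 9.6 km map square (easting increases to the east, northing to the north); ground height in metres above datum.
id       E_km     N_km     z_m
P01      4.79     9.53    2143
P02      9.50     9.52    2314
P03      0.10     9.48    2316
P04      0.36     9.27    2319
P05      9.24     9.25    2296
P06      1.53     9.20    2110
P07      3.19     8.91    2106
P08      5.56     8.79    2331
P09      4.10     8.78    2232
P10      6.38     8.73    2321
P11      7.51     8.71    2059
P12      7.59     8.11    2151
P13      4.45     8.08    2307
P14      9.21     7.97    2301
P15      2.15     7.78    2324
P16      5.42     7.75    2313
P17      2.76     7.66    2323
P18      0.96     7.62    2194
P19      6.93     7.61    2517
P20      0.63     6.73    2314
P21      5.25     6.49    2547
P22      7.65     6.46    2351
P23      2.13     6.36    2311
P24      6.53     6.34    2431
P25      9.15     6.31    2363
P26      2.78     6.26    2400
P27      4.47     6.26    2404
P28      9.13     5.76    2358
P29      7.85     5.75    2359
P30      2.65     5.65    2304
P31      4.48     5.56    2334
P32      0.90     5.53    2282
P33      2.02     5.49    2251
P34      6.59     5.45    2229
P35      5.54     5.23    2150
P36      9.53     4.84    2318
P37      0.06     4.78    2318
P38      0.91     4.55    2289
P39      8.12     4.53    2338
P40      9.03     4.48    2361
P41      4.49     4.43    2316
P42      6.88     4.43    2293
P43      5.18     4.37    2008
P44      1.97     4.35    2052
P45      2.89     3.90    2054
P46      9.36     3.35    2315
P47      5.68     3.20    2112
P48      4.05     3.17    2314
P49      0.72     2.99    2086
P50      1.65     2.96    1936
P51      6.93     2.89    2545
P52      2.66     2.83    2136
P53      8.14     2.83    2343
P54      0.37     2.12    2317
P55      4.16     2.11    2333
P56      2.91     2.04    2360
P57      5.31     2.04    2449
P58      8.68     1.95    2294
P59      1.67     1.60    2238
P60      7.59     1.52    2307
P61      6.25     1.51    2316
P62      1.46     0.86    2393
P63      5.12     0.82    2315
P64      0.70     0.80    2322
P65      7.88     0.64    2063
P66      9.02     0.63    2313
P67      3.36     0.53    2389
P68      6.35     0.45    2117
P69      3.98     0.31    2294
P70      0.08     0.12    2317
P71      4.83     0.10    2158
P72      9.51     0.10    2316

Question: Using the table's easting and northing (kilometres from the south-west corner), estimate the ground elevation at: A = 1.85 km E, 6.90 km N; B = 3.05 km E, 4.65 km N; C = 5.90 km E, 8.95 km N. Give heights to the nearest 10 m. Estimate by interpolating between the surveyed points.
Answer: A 2360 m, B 2210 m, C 2330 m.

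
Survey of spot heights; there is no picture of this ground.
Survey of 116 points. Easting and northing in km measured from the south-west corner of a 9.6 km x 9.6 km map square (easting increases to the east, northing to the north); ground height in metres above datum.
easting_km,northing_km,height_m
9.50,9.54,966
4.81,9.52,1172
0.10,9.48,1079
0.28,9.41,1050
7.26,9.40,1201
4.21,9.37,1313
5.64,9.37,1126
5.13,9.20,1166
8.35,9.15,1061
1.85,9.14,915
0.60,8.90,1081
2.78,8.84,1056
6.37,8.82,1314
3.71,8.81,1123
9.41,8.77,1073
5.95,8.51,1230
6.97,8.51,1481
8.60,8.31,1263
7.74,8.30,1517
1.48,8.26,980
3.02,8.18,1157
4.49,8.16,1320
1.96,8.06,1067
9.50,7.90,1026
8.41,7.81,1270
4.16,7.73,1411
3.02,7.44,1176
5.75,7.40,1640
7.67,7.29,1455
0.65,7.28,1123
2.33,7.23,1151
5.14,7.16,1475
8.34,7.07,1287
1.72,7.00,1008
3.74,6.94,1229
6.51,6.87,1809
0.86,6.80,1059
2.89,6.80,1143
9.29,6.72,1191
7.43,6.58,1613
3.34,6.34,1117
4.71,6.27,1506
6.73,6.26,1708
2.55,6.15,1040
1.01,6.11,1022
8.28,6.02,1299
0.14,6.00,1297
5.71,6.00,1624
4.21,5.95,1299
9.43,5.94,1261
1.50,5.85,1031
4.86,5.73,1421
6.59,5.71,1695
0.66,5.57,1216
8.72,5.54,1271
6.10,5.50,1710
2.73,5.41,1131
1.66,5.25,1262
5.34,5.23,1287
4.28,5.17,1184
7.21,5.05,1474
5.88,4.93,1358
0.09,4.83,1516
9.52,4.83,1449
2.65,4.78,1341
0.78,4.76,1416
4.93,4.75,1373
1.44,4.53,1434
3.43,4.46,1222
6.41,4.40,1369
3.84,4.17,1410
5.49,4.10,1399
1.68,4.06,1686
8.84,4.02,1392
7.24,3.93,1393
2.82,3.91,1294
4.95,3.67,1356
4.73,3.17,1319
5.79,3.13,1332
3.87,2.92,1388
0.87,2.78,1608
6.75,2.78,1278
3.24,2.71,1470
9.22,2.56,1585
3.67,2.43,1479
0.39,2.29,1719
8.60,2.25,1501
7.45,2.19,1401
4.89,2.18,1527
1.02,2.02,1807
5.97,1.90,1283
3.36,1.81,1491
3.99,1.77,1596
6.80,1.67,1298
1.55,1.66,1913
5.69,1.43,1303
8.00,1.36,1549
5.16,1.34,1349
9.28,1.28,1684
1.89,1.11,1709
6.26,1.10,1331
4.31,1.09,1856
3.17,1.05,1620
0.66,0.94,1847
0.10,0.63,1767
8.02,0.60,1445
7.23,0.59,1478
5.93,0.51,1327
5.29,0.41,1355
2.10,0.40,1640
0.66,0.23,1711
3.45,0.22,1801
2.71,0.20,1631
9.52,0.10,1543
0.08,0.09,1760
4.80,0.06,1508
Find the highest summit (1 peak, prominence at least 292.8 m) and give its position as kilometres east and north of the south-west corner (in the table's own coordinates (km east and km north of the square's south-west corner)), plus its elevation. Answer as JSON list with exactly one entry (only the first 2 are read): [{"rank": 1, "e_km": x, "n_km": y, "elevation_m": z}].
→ [{"rank": 1, "e_km": 1.54, "n_km": 1.84, "elevation_m": 1950}]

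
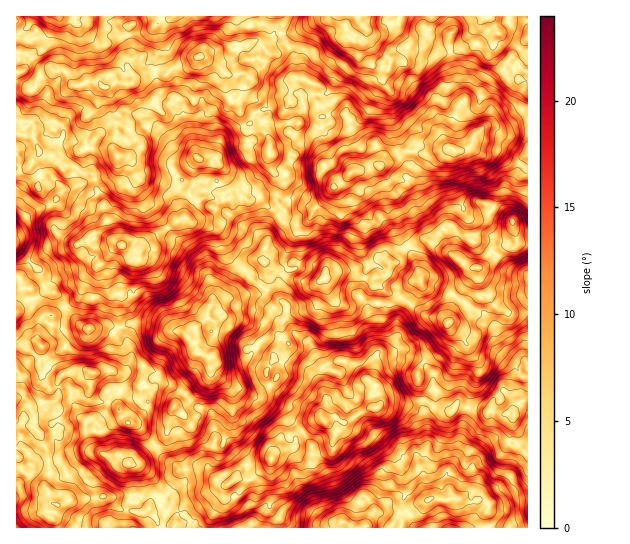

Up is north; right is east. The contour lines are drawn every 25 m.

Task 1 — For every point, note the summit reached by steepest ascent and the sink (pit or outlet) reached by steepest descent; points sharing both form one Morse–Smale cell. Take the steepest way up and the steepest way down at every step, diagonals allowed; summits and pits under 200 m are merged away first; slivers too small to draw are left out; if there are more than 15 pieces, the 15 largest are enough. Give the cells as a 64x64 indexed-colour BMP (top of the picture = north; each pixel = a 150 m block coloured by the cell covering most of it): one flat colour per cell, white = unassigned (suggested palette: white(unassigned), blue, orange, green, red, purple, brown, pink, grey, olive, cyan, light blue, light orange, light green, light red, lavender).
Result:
<image width="64" height="64" href="data:image/bmp;base64,Qk12CAAAAAAAAHYAAAAoAAAAQAAAAEAAAAABAAQAAAAAAAAIAAATCwAAEwsAABAAAAAAAAAA////ALR3HwAOf/8ALKAsACgn1gC9Z5QAS1aMAMJ34wB/f38AIr28AM++FwDox64AeLv/AIrfmACWmP8A1bDFABEREREREREREREREUREREREREREREREREREREREREREERERERERERERERERFEREREREREREREREREREREREREQREREREREREREREREURERERERERERERERERERERERERBERERERERERERERERFEREREREREREREREREREREREREEREREREREREREREREUREREREREREREREREREREREREQRERERERERERERERERFERERERERERERERERERERERERBEREREREREREREREREREUREREREREREREREREREREREERERERERERERERERERERFEREREREREREREREREREREQRERERERERERERERERERERRERERERERERERERERERERBEREREREREREREREREREREURBEUREREREREREREREREERERERERERERERERERERERERERFERERERERERERERBEREREREREREREREREREREREREREUREREREREREREREEREREREREREREREREREREREREREUREREREREREREREQRERERERERERERERERERERERERERQRRERERERERERERBEREREREREREREREREREREREREREREUREREREREREQRERERERERERERERERERERERERERERERERREREERERERERERERERERERERERERERERERERERERERERERERERERERERERERERERERERERERERERERERERERERERERERERERERERERERERERERERERERERERERERERERERERERERERERERERERERERERERERERERERERERERERERERERERERERERERERERERERERERERERERERERERERERERERERERERERERERERERERERERERERERERERERERERERERERERERERERERERERERERERERERERERERERERERERERERERERERERERERERERERERERERERERERERERERERERERERERERERERERERERERERETERERERERERERERERERERERERERERERERETMzMxETMzMxERERERERERERERERERERERERERERERETMzMzMzMzMzMRERERERERERERERERERERERERERERETMzMzMzMzMzMxERERERERERERERERERERERERERERERMzMzMzMzMzMzMxERERERERERERERERERERERERERERMzMzMzMzMzMzMzMRERERERERERERERERERERERERETMzMzMzMzMzMzMzMzERERERERERERERERERERERERERMzMzMzMzMzMzMzMzMREREREREREREREREREREREREREzMzMzMzMzMzMzMzMzERMRERMzMxERERERERERERERMzMzMzMzMzMzMzMzMzMzMzMzMzMzMxMxERERERERERMzMzMzMzMzMzMzMzMzMzMzMzMzMzMzMzEREREREREREzMzMzMzMyIjMzMzMzMzMzMzMzMzMzMzMxETMRERERETMzMzMzMyIiIzMzMzMzMzMzMzMzMzMzMzMzMRERERERMzMzMzMyIiIiIzMzMzMzMzMzMzMzMzMzMzMzERERERMzMzMzMzIiIiIiMzMzMzMzMzMzMzMzMzMzMzMRERERMzMzMzMzMiIiIiIjMzMzMzMzMzMzMzMzMzMzMzERERMzMzMzMzMyIiIiIiMzMzMzMzMzIjMzMzMzMzMzMzETMzMzMzMzMzIiIiIiIjMzMzIjMiIiIzMzMzMzMzMzMzMzMzMzMzMzIiIiIiIjMzMzMiIiIiIiMzMzMzMzMzMzMzMzMzMzMzMiIiIiIjMzMzIiIiIiIiIjMzMzMzMzMzMzMzMzMzMzIiIiIiIiIzMzIiIiIiIiIiIzMzMzMzMzMzMzMzMzMiIiIiIiIiIiMzIiIiIiIiIiIjMzMzMzMzMzMzMzMzMyIiIiIiIiIiIiIiIiIiIiIiIjMzIjMzMzMzMzMzMzMzIiJSUiIiIiIiIiIiIiIiIiIiMzMiIiIiIiMzMzMzMzMyIlVSIiIiIiIiIiJVUiIiIiMyIiIiIiIiIjMzMzMzMzIiVVVSIiIiIiIiIlUiIiIiMzIiIiIiIiIiIzMzMzIjIiJVVVIiIiIiIiIlVSIiIiMzMiIiIiIiIiIiIjMyIiIiIlVVIiIiIiIiIiVVIiIiIjMiIiIiIiIiIiIiIjIiIiIiJVIiIiIiIiIiJVUiIiIiIiIiIiIiIiIiIiIiIiIiIiIlUiIiIiIiIiJVUiIiIiIiIiIiIiIiIiIiIiIiIiIiIiVSIiIiIiIiJVUiIiiIIiIiIiIiIiIiIiIiIiVSIiJSIlIiIiIiIiIlVSIiIogiIiIiIiIiIiIiIiIiJVUiJVVVVVVSIiIiIiVVIiIiIiIiIiIiIiIiIiIiIid1VVVVVVVVVVVVUiIiVVVVIiIiIiIiIiIiIiIiIiIid3VVVVVVVVVVVVVVUiVVVVUiIiIiIiImZiIiIiIiIid3dVVVVVVVVVVVVVVVVVVVVSIiIiIiIiZmZiImYiIid3d1VVVVVVVVVVVVVVVVVVVVIiIiIiIiZmZmZmZmYiInd3VVVVVVVVVVVVVVVVVVVVVSIiIiIiZmZmZmZmZmIid3dVVVVVVVVVVVVVVVVVVVVVVVUiIiJmZmZmZmZmYiJ3d1VVVVVVVVVVVVVVVVVVVVVVVVUiIiZmZmZmZmZmInd3"/>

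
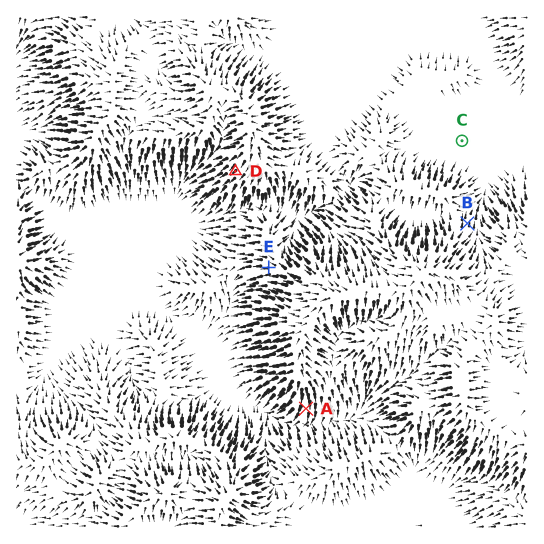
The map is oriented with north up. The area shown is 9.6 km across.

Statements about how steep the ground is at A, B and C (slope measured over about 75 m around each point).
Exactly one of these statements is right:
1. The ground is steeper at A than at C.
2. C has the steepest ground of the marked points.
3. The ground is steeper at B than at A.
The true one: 1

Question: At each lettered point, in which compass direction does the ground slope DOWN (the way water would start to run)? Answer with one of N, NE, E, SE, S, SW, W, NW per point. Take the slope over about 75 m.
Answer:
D SW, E W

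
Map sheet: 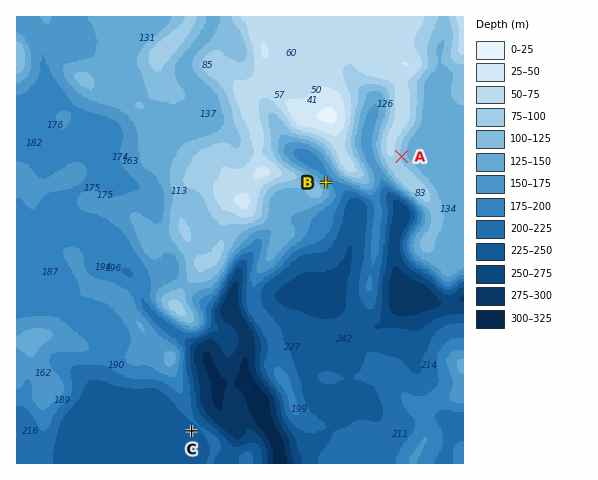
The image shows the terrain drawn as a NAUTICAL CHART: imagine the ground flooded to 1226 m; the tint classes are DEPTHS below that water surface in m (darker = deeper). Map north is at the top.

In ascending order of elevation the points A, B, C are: C B A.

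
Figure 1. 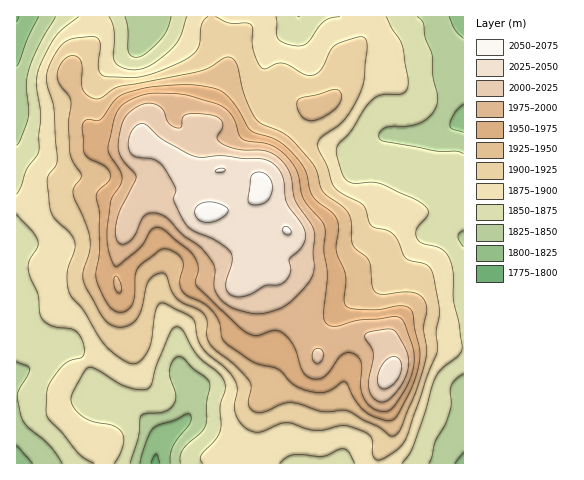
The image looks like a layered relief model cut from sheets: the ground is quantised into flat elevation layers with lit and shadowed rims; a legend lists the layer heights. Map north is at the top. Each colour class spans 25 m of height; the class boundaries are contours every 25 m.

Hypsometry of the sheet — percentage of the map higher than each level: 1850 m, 92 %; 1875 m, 74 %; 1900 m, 54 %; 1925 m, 39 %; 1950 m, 29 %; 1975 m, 21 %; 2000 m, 14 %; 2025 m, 7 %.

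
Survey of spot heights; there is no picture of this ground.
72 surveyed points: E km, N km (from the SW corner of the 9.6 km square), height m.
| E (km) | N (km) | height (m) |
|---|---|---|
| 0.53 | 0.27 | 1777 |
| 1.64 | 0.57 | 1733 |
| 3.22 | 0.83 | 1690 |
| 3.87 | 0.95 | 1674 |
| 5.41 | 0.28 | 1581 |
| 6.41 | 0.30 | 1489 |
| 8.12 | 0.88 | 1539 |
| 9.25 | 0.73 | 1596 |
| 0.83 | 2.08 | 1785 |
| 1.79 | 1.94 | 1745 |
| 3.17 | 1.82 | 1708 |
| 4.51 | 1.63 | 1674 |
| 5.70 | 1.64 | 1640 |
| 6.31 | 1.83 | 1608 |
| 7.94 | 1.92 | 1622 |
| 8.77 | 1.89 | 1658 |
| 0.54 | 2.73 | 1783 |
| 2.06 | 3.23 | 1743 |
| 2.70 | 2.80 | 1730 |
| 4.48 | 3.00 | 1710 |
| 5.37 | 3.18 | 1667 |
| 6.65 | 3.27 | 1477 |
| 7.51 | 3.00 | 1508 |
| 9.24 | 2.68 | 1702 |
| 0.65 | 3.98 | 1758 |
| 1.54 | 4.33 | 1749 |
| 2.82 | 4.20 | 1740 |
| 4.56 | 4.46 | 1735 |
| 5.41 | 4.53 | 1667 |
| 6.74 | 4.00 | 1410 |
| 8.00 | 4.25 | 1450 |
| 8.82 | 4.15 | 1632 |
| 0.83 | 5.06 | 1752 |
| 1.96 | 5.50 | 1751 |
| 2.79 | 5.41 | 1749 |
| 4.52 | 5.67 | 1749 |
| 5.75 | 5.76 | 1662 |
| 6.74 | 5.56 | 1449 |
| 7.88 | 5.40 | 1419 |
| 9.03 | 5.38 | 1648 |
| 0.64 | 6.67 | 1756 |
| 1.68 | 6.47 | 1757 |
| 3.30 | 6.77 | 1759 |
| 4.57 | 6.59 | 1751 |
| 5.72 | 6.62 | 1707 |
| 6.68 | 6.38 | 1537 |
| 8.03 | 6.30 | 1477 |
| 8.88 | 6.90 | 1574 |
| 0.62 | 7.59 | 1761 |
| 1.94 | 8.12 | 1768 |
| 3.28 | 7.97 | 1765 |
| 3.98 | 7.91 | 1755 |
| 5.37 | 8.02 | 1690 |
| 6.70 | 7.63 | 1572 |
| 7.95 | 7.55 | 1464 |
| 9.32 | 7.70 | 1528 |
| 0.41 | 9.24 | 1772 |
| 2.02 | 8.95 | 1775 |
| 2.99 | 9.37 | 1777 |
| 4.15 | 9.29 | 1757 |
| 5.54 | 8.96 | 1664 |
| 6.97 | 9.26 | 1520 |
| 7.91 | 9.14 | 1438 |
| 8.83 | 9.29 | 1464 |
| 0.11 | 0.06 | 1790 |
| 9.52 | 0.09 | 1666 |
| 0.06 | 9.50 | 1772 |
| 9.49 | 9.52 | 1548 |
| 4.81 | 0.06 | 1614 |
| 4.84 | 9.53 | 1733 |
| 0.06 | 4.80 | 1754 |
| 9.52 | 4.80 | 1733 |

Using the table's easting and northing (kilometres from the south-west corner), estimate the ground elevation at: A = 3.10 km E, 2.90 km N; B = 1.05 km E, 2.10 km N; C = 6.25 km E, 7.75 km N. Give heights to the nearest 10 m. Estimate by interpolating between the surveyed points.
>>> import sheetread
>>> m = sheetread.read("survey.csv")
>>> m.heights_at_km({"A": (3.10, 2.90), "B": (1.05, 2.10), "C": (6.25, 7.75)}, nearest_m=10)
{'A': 1720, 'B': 1770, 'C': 1630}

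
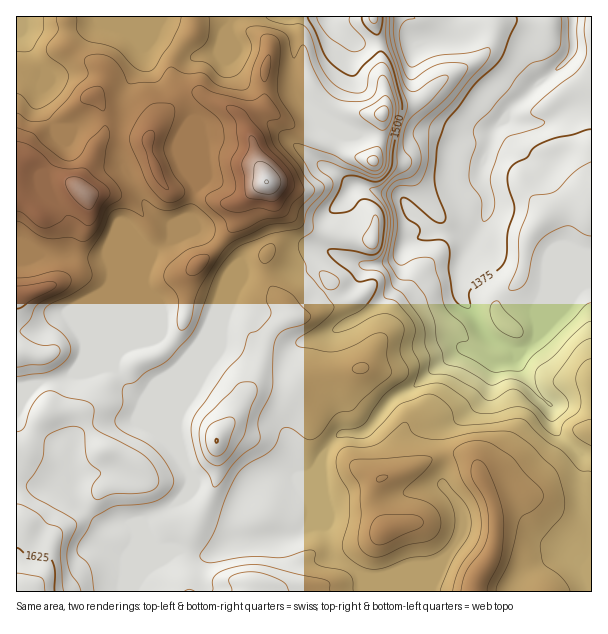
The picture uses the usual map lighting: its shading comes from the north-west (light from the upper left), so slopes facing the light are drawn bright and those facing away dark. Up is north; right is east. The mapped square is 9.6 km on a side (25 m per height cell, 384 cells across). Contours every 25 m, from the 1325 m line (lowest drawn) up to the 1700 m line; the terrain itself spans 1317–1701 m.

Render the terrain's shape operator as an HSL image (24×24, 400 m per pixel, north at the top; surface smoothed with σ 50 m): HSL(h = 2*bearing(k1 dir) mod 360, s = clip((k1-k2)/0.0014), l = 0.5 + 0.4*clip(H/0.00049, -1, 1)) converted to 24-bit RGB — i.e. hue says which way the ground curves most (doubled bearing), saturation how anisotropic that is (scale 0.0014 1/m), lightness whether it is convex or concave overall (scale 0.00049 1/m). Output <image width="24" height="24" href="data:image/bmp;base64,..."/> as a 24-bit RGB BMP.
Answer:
<image width="24" height="24" href="data:image/bmp;base64,Qk32BgAAAAAAADYAAAAoAAAAGAAAABgAAAABABgAAAAAAMAGAAATCwAAEwsAAAAAAAAAAAAAqY+syKiBU1GUcV19cXF9boF+fY+Ibn+ZX3jEr7valp3Ff3WxiHSvsGycek1XcX5jf39+SmN6fHe74KeGNFhbaZZ2oZSGfVuDdH5Z1raILUBOhmZ6c3d+fX99c4BkhopPOWgzZHczdl89kFVYoG1Ygzxpt2l+hKBbVGlDRYJFL3Vp6rGtUVOlaJF0cmZff3R9gqKBvYKPoV/ATnVrhHdugXR/hnOOraKSXXqBjWppfYdiWX9TgYJZV1B8s4+y0rjXlo/ElLm6KkpiyKxStnRpfmVpbH10coqLqK6ChldajEFltGRygHVHX4lDSIVcqniBXJxYanqEmIqQe3uKeHSASUtqnbVtZ5NTiaN5q3uYUChdltFnplyVloSWhKCZYmqDiH1UeHhkXF18rYeDinetqKbEYoC1XENt0rZrRGhif4pxfW11b2p9gVN+i757vXugc5RFXVg3eEKOrd6qcGGIiJ+dmYKLZWKNnJeNaWuEamWFrIx8gbq9mb62fUN7iyiJ5uirRGdwVIRdfmh2QoR1iLbGkLHDnXOdvIzDj2PHcKvAqbSXgH+We4uNi5ekdDRgrGB7e3haXoB0bsBxhYpSe0NGcFl7PFa28t/ZZ4CyY2Kibl59s6uBIGgaLlMZtGtrfYZeTYFMTbGPs4i3sIisgqyKdx2Luo7PTk6fuavHgIixpHZ1V3Z/dXt+c3p/P4+Cu5R8xn+GRk1odIONoJyJg2yjjbNuGHFTyKHDko+fW5Z0QGpRoI9gwKl1Gw0twaRJPmoug50+d2hcnHR2m15vUXlcfX99VHZzjZVquZuXaleqg4qainiKjnGDpIZ5PqhSDnQju4qUjYGcTVmKo8OZhhlndHCxlLeDjJLLg9SMOoN8fYByhmmszIvQQ5VodH58U3xtmoduq4NtZICJgIOggXuvw6bAe7KqoIO2LX5OgHJMc0lDX280UYGdhHGas66bgKBXpb2Ofj+af39/dX9zcX5b1WSANoNlZ216jJR3roB3bHI4RHAvTGxWnn6Ew5KWYp9kY1J9WICVhkOQrIlbQIlqU3lvsauRkb9JOUofd11Yf39/f39/f39/qEm31KBeWG16k5R2g2t9rqXQrI3NOWufKnwxqraNrnaqYleealGcnEymhap+gGV/WXlpdaZV4bzy2K7zMLqxUYdzf39/hWCFjJxdyrZtPGBtaHmFfaaLk6R6fFpparCY2JzfK7p7l1B8qqiAOzVpfJqjrnuQaouCfn9/ZoljVF81n4hCwGt4V0+Of39/VWyCiYa49NfhJ3F8TmBwrbRzVnZZdqybtohGYVcJEqgAqFyjtYt/QlVtaXlwnlttq55rent/f39/cUBAiZBDsJFMJYNMent/kHFVQ4VYb4tB8WydI2stc6I7f3lAgns5oEm86dHzB//ULGNQsYdgak6AZW56bVqPwZ2AWG9dhG9iU6TIlKfNrlGTxd9OIEdGksVpbXAwUjI5opVJzYqWrkJ+dNuHJnVlYHKGvLt+65//PilvmKN0cnCRWWx8W215w5yThneogHqcaa2PeD90ptnE173tUHfchCx52PLqIWrMdpPR31y62ue9Ya3KlIrjHHNs0eIEMxQARG8sbKl9e2uEalWAiGOMeLSAmmmaiZaenIRqVc7M03l5h2I+XCpbkt2JQHeqfWV8VT9yeLKo2/DbkIfKURo0iAY9/2unlfP/h9/dO257joJvSFF1hLOYkXhwXnVzm4x+ncm/fTpfVjhg0JSQPTR70uasQjtgd3Z/TG1/qMdtk9BIKgkSfT/SbL3YVNyG/5xaMmGZYUJ/aoiDTm+Ie5uKmoGpgXelfp+lrXFYvVCsTHdNsrRcQVt9x7CTkFapcVlvb01mmuSPsCJVZbrYhVaHhVpyojW8//zMCxYwZXNBT3RkhIpaQ3xUiYRObIVPd4tgi2xPPnNx2JjPmsmkTVt5fqSHpmuQbXi3oOPpsT3A2t6GXzBfb6mBaLvKMzuY//LMPgC316LEPYNlXIqIUZh8PpqkvYqvdIVrknF/aU1aTng6x6hyYa+yWEN/p8N9esF4VzQ/bzN26+CxNTtvidaLVkhlSEGT8/3OBgQv3LbU7r7rOYmLYZJoT4hHJXs5tn6agUyWwZbEd8a+hbyVikhhQlpixoVmfYo2VE90K0FN9u/VM0aVZM5WZ1JwO2Az+f99EgwnXYI7j2JF3Iu0VHaRjmuSaMZ3RhyLTWFqqZ9emqpibFxPf29sd31+TWF53cy1TFGDPcOxgN0yz0UilS1ThEeK5WyURf8zUj+MaZ2KZG6MoX9vs3q1YGebvtefGA+Z"/>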